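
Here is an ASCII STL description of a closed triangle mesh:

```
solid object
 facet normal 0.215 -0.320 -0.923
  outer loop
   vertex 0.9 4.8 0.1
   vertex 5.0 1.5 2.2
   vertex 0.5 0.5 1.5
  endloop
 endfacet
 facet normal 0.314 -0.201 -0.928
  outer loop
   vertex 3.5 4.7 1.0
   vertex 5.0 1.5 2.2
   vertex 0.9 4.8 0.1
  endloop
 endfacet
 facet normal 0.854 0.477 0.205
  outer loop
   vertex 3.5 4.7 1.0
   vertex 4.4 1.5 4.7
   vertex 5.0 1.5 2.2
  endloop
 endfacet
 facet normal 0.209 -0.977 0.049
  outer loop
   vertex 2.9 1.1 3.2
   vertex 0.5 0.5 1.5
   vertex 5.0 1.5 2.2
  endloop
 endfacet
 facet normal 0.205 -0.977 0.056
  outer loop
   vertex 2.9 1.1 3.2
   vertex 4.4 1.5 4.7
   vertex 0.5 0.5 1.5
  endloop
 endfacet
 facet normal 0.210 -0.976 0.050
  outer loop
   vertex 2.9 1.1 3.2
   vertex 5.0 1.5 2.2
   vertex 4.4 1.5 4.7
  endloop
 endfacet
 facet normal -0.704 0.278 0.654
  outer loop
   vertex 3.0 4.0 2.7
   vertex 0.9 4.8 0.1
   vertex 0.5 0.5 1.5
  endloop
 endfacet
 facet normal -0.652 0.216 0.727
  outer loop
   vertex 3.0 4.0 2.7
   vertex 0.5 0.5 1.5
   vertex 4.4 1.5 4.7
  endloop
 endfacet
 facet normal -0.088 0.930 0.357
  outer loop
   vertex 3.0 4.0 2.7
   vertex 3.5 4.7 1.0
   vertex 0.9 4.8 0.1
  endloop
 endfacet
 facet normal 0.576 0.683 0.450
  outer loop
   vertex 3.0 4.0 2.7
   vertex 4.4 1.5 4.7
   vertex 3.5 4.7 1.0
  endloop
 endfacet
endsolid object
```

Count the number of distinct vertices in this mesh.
7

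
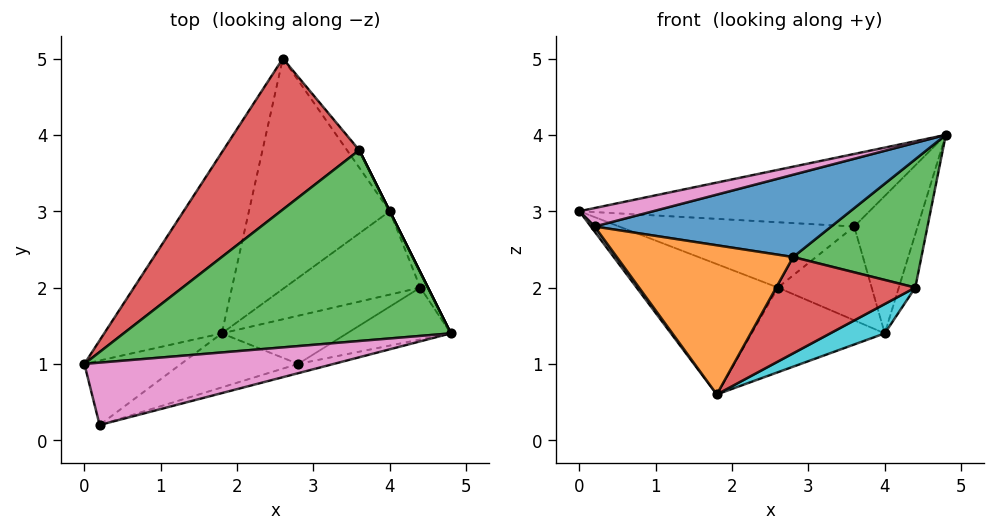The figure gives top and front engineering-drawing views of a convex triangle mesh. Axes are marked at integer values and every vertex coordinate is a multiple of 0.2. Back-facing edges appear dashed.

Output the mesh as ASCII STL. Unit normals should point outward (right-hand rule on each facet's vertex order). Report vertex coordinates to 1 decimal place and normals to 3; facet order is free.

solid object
 facet normal -0.771 0.372 -0.516
  outer loop
   vertex 1.8 1.4 0.6
   vertex 0.0 1.0 3.0
   vertex 2.6 5.0 2.0
  endloop
 endfacet
 facet normal 0.090 0.344 -0.935
  outer loop
   vertex 4.0 3.0 1.4
   vertex 1.8 1.4 0.6
   vertex 2.6 5.0 2.0
  endloop
 endfacet
 facet normal -0.219 0.347 0.912
  outer loop
   vertex 3.6 3.8 2.8
   vertex 0.0 1.0 3.0
   vertex 4.8 1.4 4.0
  endloop
 endfacet
 facet normal -0.250 0.384 0.889
  outer loop
   vertex 3.6 3.8 2.8
   vertex 2.6 5.0 2.0
   vertex 0.0 1.0 3.0
  endloop
 endfacet
 facet normal 0.894 0.447 0.000
  outer loop
   vertex 3.6 3.8 2.8
   vertex 4.8 1.4 4.0
   vertex 4.0 3.0 1.4
  endloop
 endfacet
 facet normal 0.798 0.592 -0.110
  outer loop
   vertex 3.6 3.8 2.8
   vertex 4.0 3.0 1.4
   vertex 2.6 5.0 2.0
  endloop
 endfacet
 facet normal -0.173 -0.279 0.944
  outer loop
   vertex 0.2 0.2 2.8
   vertex 4.8 1.4 4.0
   vertex 0.0 1.0 3.0
  endloop
 endfacet
 facet normal -0.795 -0.048 -0.604
  outer loop
   vertex 0.2 0.2 2.8
   vertex 0.0 1.0 3.0
   vertex 1.8 1.4 0.6
  endloop
 endfacet
 facet normal 0.942 0.322 -0.092
  outer loop
   vertex 4.4 2.0 2.0
   vertex 4.0 3.0 1.4
   vertex 4.8 1.4 4.0
  endloop
 endfacet
 facet normal 0.505 -0.287 -0.814
  outer loop
   vertex 4.4 2.0 2.0
   vertex 1.8 1.4 0.6
   vertex 4.0 3.0 1.4
  endloop
 endfacet
 facet normal 0.277 -0.955 -0.108
  outer loop
   vertex 2.8 1.0 2.4
   vertex 4.8 1.4 4.0
   vertex 0.2 0.2 2.8
  endloop
 endfacet
 facet normal 0.231 -0.915 -0.331
  outer loop
   vertex 2.8 1.0 2.4
   vertex 0.2 0.2 2.8
   vertex 1.8 1.4 0.6
  endloop
 endfacet
 facet normal 0.437 -0.834 -0.338
  outer loop
   vertex 2.8 1.0 2.4
   vertex 4.4 2.0 2.0
   vertex 4.8 1.4 4.0
  endloop
 endfacet
 facet normal 0.408 -0.816 -0.408
  outer loop
   vertex 2.8 1.0 2.4
   vertex 1.8 1.4 0.6
   vertex 4.4 2.0 2.0
  endloop
 endfacet
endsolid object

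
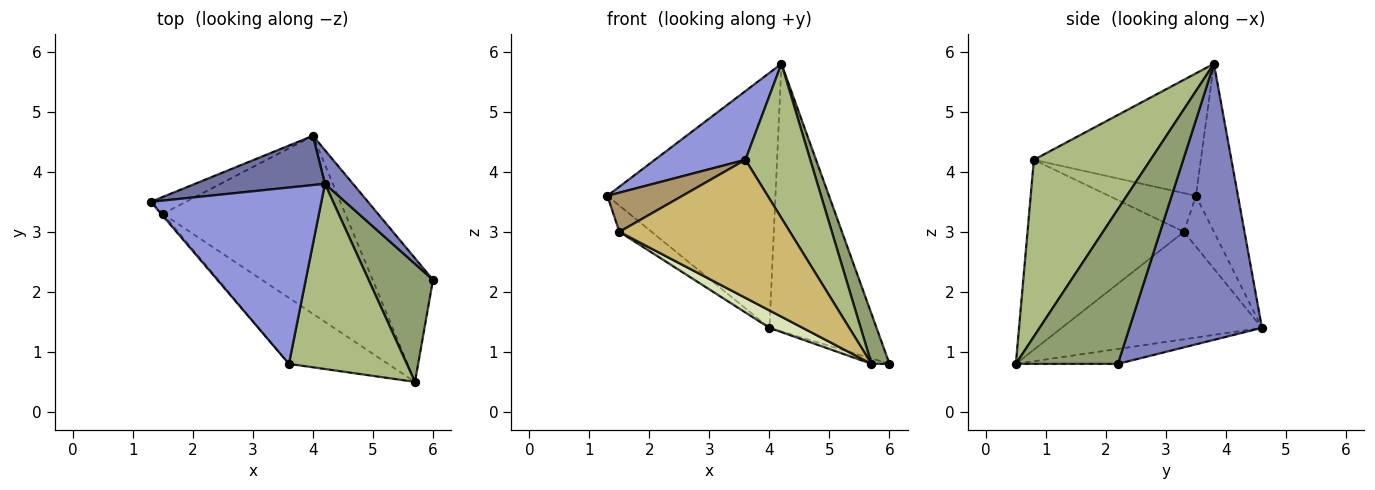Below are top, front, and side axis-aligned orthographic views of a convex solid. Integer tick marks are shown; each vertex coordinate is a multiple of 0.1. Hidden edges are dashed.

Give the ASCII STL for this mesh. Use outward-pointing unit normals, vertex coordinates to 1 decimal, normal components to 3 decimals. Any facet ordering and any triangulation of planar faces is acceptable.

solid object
 facet normal -0.238 0.954 0.184
  outer loop
   vertex 4.2 3.8 5.8
   vertex 4.0 4.6 1.4
   vertex 1.3 3.5 3.6
  endloop
 endfacet
 facet normal 0.775 0.627 0.079
  outer loop
   vertex 4.2 3.8 5.8
   vertex 6.0 2.2 0.8
   vertex 4.0 4.6 1.4
  endloop
 endfacet
 facet normal -0.556 -0.302 0.774
  outer loop
   vertex 3.6 0.8 4.2
   vertex 4.2 3.8 5.8
   vertex 1.3 3.5 3.6
  endloop
 endfacet
 facet normal -0.240 0.042 -0.970
  outer loop
   vertex 5.7 0.5 0.8
   vertex 4.0 4.6 1.4
   vertex 6.0 2.2 0.8
  endloop
 endfacet
 facet normal 0.911 -0.161 0.379
  outer loop
   vertex 5.7 0.5 0.8
   vertex 6.0 2.2 0.8
   vertex 4.2 3.8 5.8
  endloop
 endfacet
 facet normal 0.755 -0.420 0.504
  outer loop
   vertex 5.7 0.5 0.8
   vertex 4.2 3.8 5.8
   vertex 3.6 0.8 4.2
  endloop
 endfacet
 facet normal -0.617 0.662 -0.426
  outer loop
   vertex 1.5 3.3 3.0
   vertex 1.3 3.5 3.6
   vertex 4.0 4.6 1.4
  endloop
 endfacet
 facet normal -0.506 -0.084 -0.859
  outer loop
   vertex 1.5 3.3 3.0
   vertex 4.0 4.6 1.4
   vertex 5.7 0.5 0.8
  endloop
 endfacet
 facet normal -0.757 -0.653 -0.035
  outer loop
   vertex 1.5 3.3 3.0
   vertex 3.6 0.8 4.2
   vertex 1.3 3.5 3.6
  endloop
 endfacet
 facet normal -0.637 -0.695 -0.332
  outer loop
   vertex 1.5 3.3 3.0
   vertex 5.7 0.5 0.8
   vertex 3.6 0.8 4.2
  endloop
 endfacet
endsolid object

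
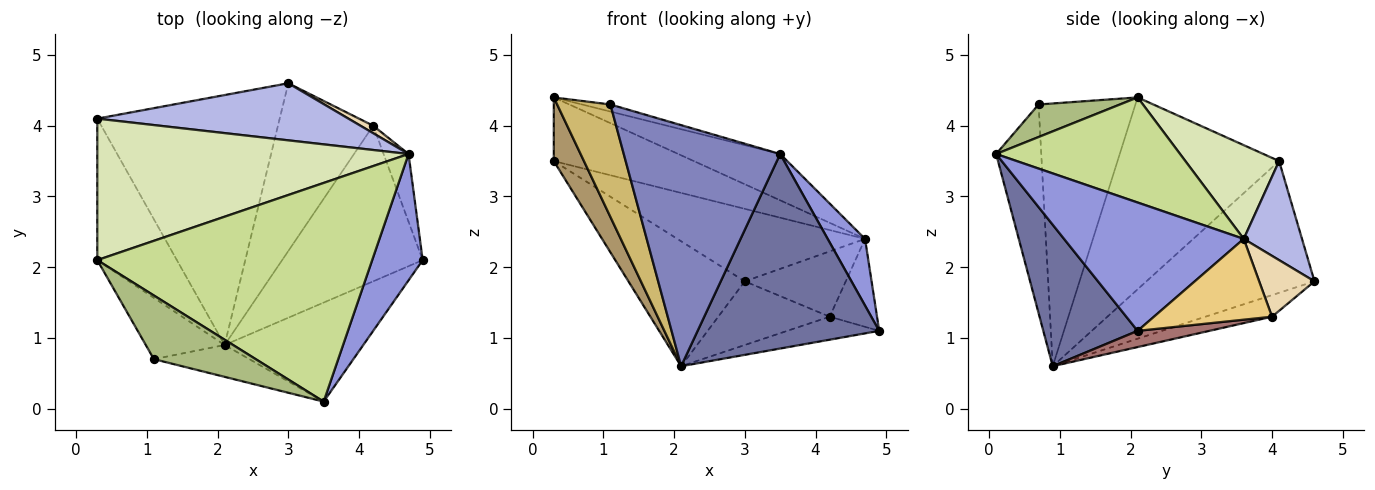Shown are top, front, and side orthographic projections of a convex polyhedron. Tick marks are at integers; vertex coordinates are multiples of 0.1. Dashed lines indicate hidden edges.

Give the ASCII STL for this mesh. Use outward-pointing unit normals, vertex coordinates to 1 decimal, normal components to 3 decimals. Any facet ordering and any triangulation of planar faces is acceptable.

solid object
 facet normal 0.420 -0.809 -0.412
  outer loop
   vertex 2.1 0.9 0.6
   vertex 4.9 2.1 1.1
   vertex 3.5 0.1 3.6
  endloop
 endfacet
 facet normal -0.275 -0.953 -0.126
  outer loop
   vertex 1.1 0.7 4.3
   vertex 2.1 0.9 0.6
   vertex 3.5 0.1 3.6
  endloop
 endfacet
 facet normal 0.914 -0.190 0.360
  outer loop
   vertex 4.7 3.6 2.4
   vertex 3.5 0.1 3.6
   vertex 4.9 2.1 1.1
  endloop
 endfacet
 facet normal 0.237 0.763 0.601
  outer loop
   vertex 3.0 4.6 1.8
   vertex 0.3 4.1 3.5
   vertex 4.7 3.6 2.4
  endloop
 endfacet
 facet normal -0.543 0.376 -0.751
  outer loop
   vertex 3.0 4.6 1.8
   vertex 2.1 0.9 0.6
   vertex 0.3 4.1 3.5
  endloop
 endfacet
 facet normal 0.303 0.105 0.947
  outer loop
   vertex 0.3 2.1 4.4
   vertex 1.1 0.7 4.3
   vertex 3.5 0.1 3.6
  endloop
 endfacet
 facet normal 0.350 0.194 0.916
  outer loop
   vertex 0.3 2.1 4.4
   vertex 3.5 0.1 3.6
   vertex 4.7 3.6 2.4
  endloop
 endfacet
 facet normal 0.265 0.396 0.879
  outer loop
   vertex 0.3 2.1 4.4
   vertex 4.7 3.6 2.4
   vertex 0.3 4.1 3.5
  endloop
 endfacet
 facet normal -0.910 -0.170 -0.378
  outer loop
   vertex 0.3 2.1 4.4
   vertex 0.3 4.1 3.5
   vertex 2.1 0.9 0.6
  endloop
 endfacet
 facet normal -0.847 -0.466 -0.254
  outer loop
   vertex 0.3 2.1 4.4
   vertex 2.1 0.9 0.6
   vertex 1.1 0.7 4.3
  endloop
 endfacet
 facet normal 0.892 0.358 -0.275
  outer loop
   vertex 4.2 4.0 1.3
   vertex 4.7 3.6 2.4
   vertex 4.9 2.1 1.1
  endloop
 endfacet
 facet normal 0.478 0.873 0.100
  outer loop
   vertex 4.2 4.0 1.3
   vertex 3.0 4.6 1.8
   vertex 4.7 3.6 2.4
  endloop
 endfacet
 facet normal 0.113 0.145 -0.983
  outer loop
   vertex 4.2 4.0 1.3
   vertex 4.9 2.1 1.1
   vertex 2.1 0.9 0.6
  endloop
 endfacet
 facet normal -0.208 0.347 -0.915
  outer loop
   vertex 4.2 4.0 1.3
   vertex 2.1 0.9 0.6
   vertex 3.0 4.6 1.8
  endloop
 endfacet
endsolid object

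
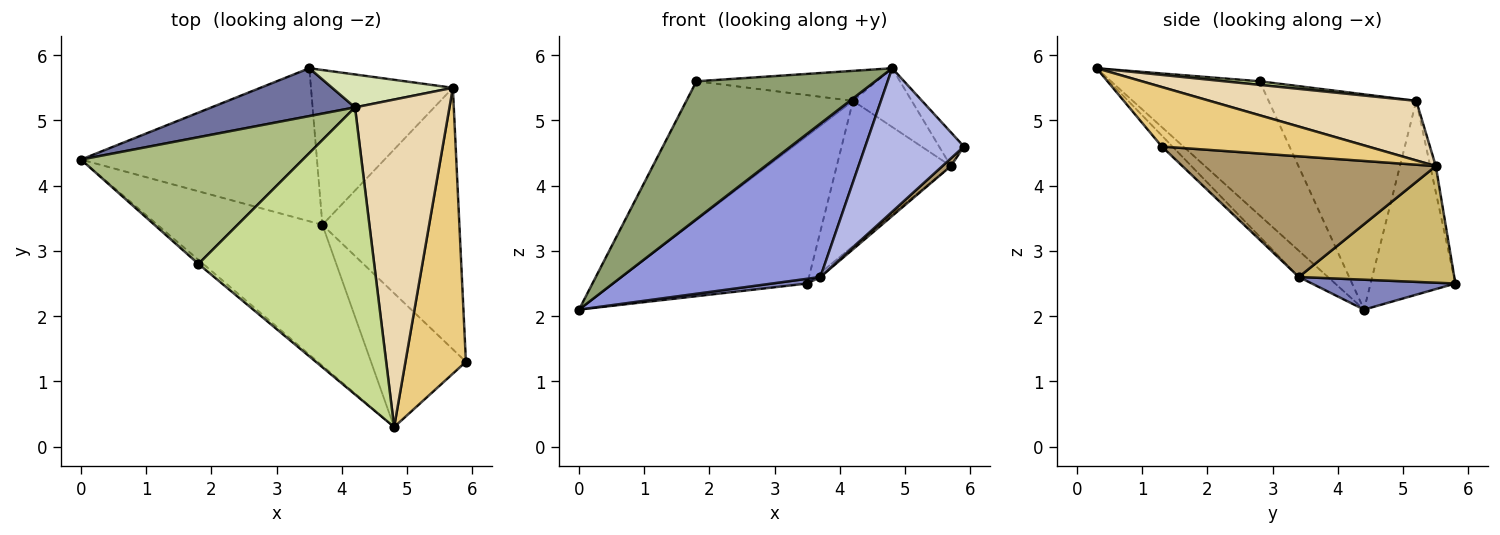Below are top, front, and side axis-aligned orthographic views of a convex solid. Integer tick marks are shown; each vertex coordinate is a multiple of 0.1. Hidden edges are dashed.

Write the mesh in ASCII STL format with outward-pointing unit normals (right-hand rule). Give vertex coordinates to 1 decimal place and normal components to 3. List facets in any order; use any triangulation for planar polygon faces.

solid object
 facet normal -0.384 0.879 0.284
  outer loop
   vertex 4.2 5.2 5.3
   vertex 3.5 5.8 2.5
   vertex 0.0 4.4 2.1
  endloop
 endfacet
 facet normal 0.126 -0.031 -0.992
  outer loop
   vertex 3.7 3.4 2.6
   vertex 0.0 4.4 2.1
   vertex 3.5 5.8 2.5
  endloop
 endfacet
 facet normal -0.107 -0.732 -0.673
  outer loop
   vertex 3.7 3.4 2.6
   vertex 4.8 0.3 5.8
   vertex 0.0 4.4 2.1
  endloop
 endfacet
 facet normal -0.078 -0.729 -0.680
  outer loop
   vertex 3.7 3.4 2.6
   vertex 5.9 1.3 4.6
   vertex 4.8 0.3 5.8
  endloop
 endfacet
 facet normal -0.639 -0.769 -0.023
  outer loop
   vertex 1.8 2.8 5.6
   vertex 0.0 4.4 2.1
   vertex 4.8 0.3 5.8
  endloop
 endfacet
 facet normal -0.548 0.618 0.564
  outer loop
   vertex 1.8 2.8 5.6
   vertex 4.2 5.2 5.3
   vertex 0.0 4.4 2.1
  endloop
 endfacet
 facet normal 0.020 0.104 0.994
  outer loop
   vertex 1.8 2.8 5.6
   vertex 4.8 0.3 5.8
   vertex 4.2 5.2 5.3
  endloop
 endfacet
 facet normal -0.048 0.974 0.221
  outer loop
   vertex 5.7 5.5 4.3
   vertex 3.5 5.8 2.5
   vertex 4.2 5.2 5.3
  endloop
 endfacet
 facet normal 0.661 -0.022 -0.750
  outer loop
   vertex 5.7 5.5 4.3
   vertex 5.9 1.3 4.6
   vertex 3.7 3.4 2.6
  endloop
 endfacet
 facet normal 0.635 0.021 -0.772
  outer loop
   vertex 5.7 5.5 4.3
   vertex 3.7 3.4 2.6
   vertex 3.5 5.8 2.5
  endloop
 endfacet
 facet normal 0.699 0.084 0.710
  outer loop
   vertex 5.7 5.5 4.3
   vertex 4.8 0.3 5.8
   vertex 5.9 1.3 4.6
  endloop
 endfacet
 facet normal 0.527 0.150 0.836
  outer loop
   vertex 5.7 5.5 4.3
   vertex 4.2 5.2 5.3
   vertex 4.8 0.3 5.8
  endloop
 endfacet
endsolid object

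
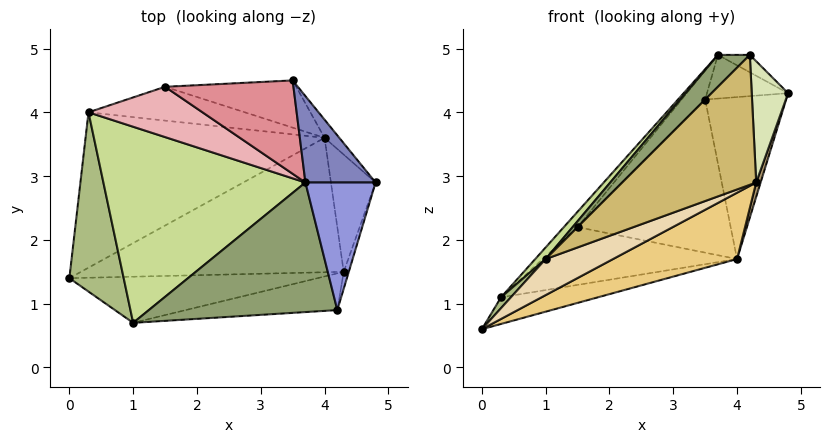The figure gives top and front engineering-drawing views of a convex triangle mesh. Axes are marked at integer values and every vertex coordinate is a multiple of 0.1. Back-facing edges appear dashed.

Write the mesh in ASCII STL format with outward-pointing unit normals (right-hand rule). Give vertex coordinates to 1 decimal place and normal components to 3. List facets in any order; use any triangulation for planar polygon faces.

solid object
 facet normal 0.776 0.626 -0.070
  outer loop
   vertex 4.0 3.6 1.7
   vertex 3.5 4.5 4.2
   vertex 4.8 2.9 4.3
  endloop
 endfacet
 facet normal 0.438 0.406 0.802
  outer loop
   vertex 3.7 2.9 4.9
   vertex 4.8 2.9 4.3
   vertex 3.5 4.5 4.2
  endloop
 endfacet
 facet normal 0.475 0.119 0.872
  outer loop
   vertex 3.7 2.9 4.9
   vertex 4.2 0.9 4.9
   vertex 4.8 2.9 4.3
  endloop
 endfacet
 facet normal 0.175 0.166 -0.970
  outer loop
   vertex 0.3 4.0 1.1
   vertex 4.0 3.6 1.7
   vertex 0.0 1.4 0.6
  endloop
 endfacet
 facet normal -0.691 -0.173 0.702
  outer loop
   vertex 1.0 0.7 1.7
   vertex 4.2 0.9 4.9
   vertex 3.7 2.9 4.9
  endloop
 endfacet
 facet normal -0.752 -0.040 0.658
  outer loop
   vertex 1.0 0.7 1.7
   vertex 0.3 4.0 1.1
   vertex 0.0 1.4 0.6
  endloop
 endfacet
 facet normal -0.750 -0.039 0.660
  outer loop
   vertex 1.0 0.7 1.7
   vertex 3.7 2.9 4.9
   vertex 0.3 4.0 1.1
  endloop
 endfacet
 facet normal 0.953 -0.299 -0.042
  outer loop
   vertex 4.3 1.5 2.9
   vertex 4.8 2.9 4.3
   vertex 4.2 0.9 4.9
  endloop
 endfacet
 facet normal 0.952 -0.037 -0.303
  outer loop
   vertex 4.3 1.5 2.9
   vertex 4.0 3.6 1.7
   vertex 4.8 2.9 4.3
  endloop
 endfacet
 facet normal 0.315 -0.913 -0.258
  outer loop
   vertex 4.3 1.5 2.9
   vertex 4.2 0.9 4.9
   vertex 1.0 0.7 1.7
  endloop
 endfacet
 facet normal 0.440 -0.397 -0.805
  outer loop
   vertex 4.3 1.5 2.9
   vertex 0.0 1.4 0.6
   vertex 4.0 3.6 1.7
  endloop
 endfacet
 facet normal 0.400 -0.564 -0.722
  outer loop
   vertex 4.3 1.5 2.9
   vertex 1.0 0.7 1.7
   vertex 0.0 1.4 0.6
  endloop
 endfacet
 facet normal 0.240 0.928 -0.286
  outer loop
   vertex 1.5 4.4 2.2
   vertex 3.5 4.5 4.2
   vertex 4.0 3.6 1.7
  endloop
 endfacet
 facet normal 0.173 0.850 -0.497
  outer loop
   vertex 1.5 4.4 2.2
   vertex 4.0 3.6 1.7
   vertex 0.3 4.0 1.1
  endloop
 endfacet
 facet normal -0.696 0.213 0.686
  outer loop
   vertex 1.5 4.4 2.2
   vertex 3.7 2.9 4.9
   vertex 3.5 4.5 4.2
  endloop
 endfacet
 facet normal -0.698 0.210 0.685
  outer loop
   vertex 1.5 4.4 2.2
   vertex 0.3 4.0 1.1
   vertex 3.7 2.9 4.9
  endloop
 endfacet
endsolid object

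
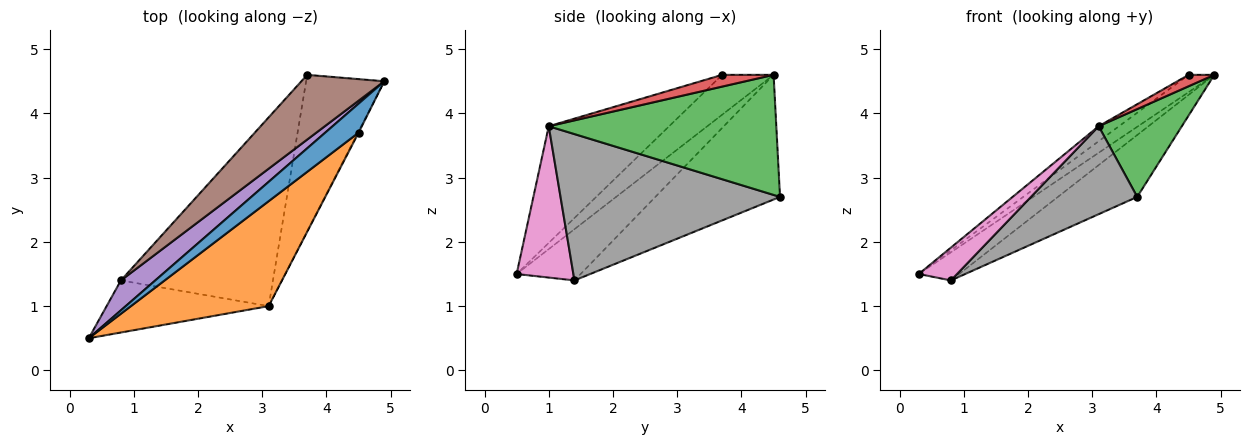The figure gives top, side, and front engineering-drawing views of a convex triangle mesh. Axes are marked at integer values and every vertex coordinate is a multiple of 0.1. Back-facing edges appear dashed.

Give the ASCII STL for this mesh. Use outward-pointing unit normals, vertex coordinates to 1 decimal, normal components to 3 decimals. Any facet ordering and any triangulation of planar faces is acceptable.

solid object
 facet normal -0.715 0.358 0.600
  outer loop
   vertex 4.5 3.7 4.6
   vertex 4.9 4.5 4.6
   vertex 0.3 0.5 1.5
  endloop
 endfacet
 facet normal -0.642 0.108 0.759
  outer loop
   vertex 3.1 1.0 3.8
   vertex 4.5 3.7 4.6
   vertex 0.3 0.5 1.5
  endloop
 endfacet
 facet normal 0.801 -0.293 -0.522
  outer loop
   vertex 3.1 1.0 3.8
   vertex 3.7 4.6 2.7
   vertex 4.9 4.5 4.6
  endloop
 endfacet
 facet normal 0.893 -0.447 -0.056
  outer loop
   vertex 3.1 1.0 3.8
   vertex 4.9 4.5 4.6
   vertex 4.5 3.7 4.6
  endloop
 endfacet
 facet normal -0.736 0.464 0.494
  outer loop
   vertex 0.8 1.4 1.4
   vertex 0.3 0.5 1.5
   vertex 4.9 4.5 4.6
  endloop
 endfacet
 facet normal -0.736 0.468 0.489
  outer loop
   vertex 0.8 1.4 1.4
   vertex 4.9 4.5 4.6
   vertex 3.7 4.6 2.7
  endloop
 endfacet
 facet normal 0.620 -0.418 -0.664
  outer loop
   vertex 0.8 1.4 1.4
   vertex 3.1 1.0 3.8
   vertex 0.3 0.5 1.5
  endloop
 endfacet
 facet normal 0.657 -0.318 -0.683
  outer loop
   vertex 0.8 1.4 1.4
   vertex 3.7 4.6 2.7
   vertex 3.1 1.0 3.8
  endloop
 endfacet
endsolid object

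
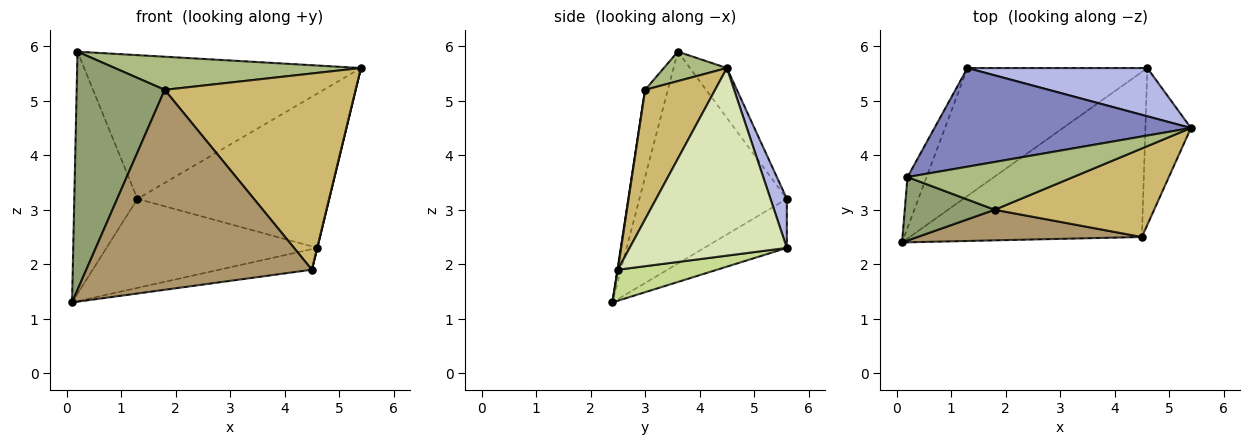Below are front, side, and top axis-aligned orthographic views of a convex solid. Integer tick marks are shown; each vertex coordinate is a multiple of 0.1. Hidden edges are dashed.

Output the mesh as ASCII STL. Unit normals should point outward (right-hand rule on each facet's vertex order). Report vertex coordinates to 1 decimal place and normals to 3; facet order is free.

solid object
 facet normal -0.916 0.392 -0.082
  outer loop
   vertex 0.2 3.6 5.9
   vertex 1.3 5.6 3.2
   vertex 0.1 2.4 1.3
  endloop
 endfacet
 facet normal -0.109 0.820 0.562
  outer loop
   vertex 0.2 3.6 5.9
   vertex 5.4 4.5 5.6
   vertex 1.3 5.6 3.2
  endloop
 endfacet
 facet normal -0.218 0.557 -0.801
  outer loop
   vertex 4.6 5.6 2.3
   vertex 0.1 2.4 1.3
   vertex 1.3 5.6 3.2
  endloop
 endfacet
 facet normal 0.081 0.951 0.297
  outer loop
   vertex 4.6 5.6 2.3
   vertex 1.3 5.6 3.2
   vertex 5.4 4.5 5.6
  endloop
 endfacet
 facet normal -0.242 -0.937 0.250
  outer loop
   vertex 1.8 3.0 5.2
   vertex 0.2 3.6 5.9
   vertex 0.1 2.4 1.3
  endloop
 endfacet
 facet normal 0.144 -0.564 0.813
  outer loop
   vertex 1.8 3.0 5.2
   vertex 5.4 4.5 5.6
   vertex 0.2 3.6 5.9
  endloop
 endfacet
 facet normal 0.131 0.123 -0.984
  outer loop
   vertex 4.5 2.5 1.9
   vertex 0.1 2.4 1.3
   vertex 4.6 5.6 2.3
  endloop
 endfacet
 facet normal 0.972 -0.001 -0.236
  outer loop
   vertex 4.5 2.5 1.9
   vertex 4.6 5.6 2.3
   vertex 5.4 4.5 5.6
  endloop
 endfacet
 facet normal 0.002 -0.988 0.151
  outer loop
   vertex 4.5 2.5 1.9
   vertex 1.8 3.0 5.2
   vertex 0.1 2.4 1.3
  endloop
 endfacet
 facet normal 0.317 -0.864 0.390
  outer loop
   vertex 4.5 2.5 1.9
   vertex 5.4 4.5 5.6
   vertex 1.8 3.0 5.2
  endloop
 endfacet
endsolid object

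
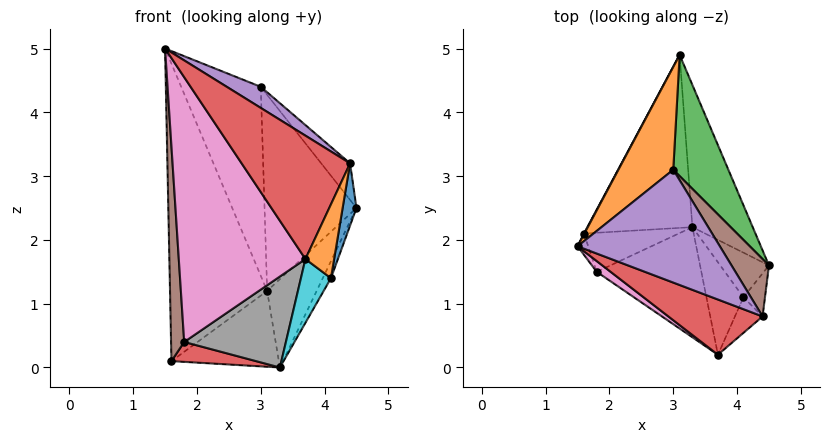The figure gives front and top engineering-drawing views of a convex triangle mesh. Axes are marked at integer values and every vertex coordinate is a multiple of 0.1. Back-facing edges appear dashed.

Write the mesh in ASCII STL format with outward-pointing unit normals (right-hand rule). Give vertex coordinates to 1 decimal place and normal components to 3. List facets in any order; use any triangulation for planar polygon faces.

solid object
 facet normal 0.897 0.233 -0.375
  outer loop
   vertex 3.3 2.2 0.0
   vertex 3.1 4.9 1.2
   vertex 4.5 1.6 2.5
  endloop
 endfacet
 facet normal -0.455 0.782 0.426
  outer loop
   vertex 3.0 3.1 4.4
   vertex 3.1 4.9 1.2
   vertex 1.5 1.9 5.0
  endloop
 endfacet
 facet normal 0.835 0.468 0.289
  outer loop
   vertex 3.0 3.1 4.4
   vertex 4.5 1.6 2.5
   vertex 3.1 4.9 1.2
  endloop
 endfacet
 facet normal -0.092 -0.909 0.407
  outer loop
   vertex 4.4 0.8 3.2
   vertex 1.5 1.9 5.0
   vertex 3.7 0.2 1.7
  endloop
 endfacet
 facet normal 0.475 -0.162 0.865
  outer loop
   vertex 4.4 0.8 3.2
   vertex 3.0 3.1 4.4
   vertex 1.5 1.9 5.0
  endloop
 endfacet
 facet normal 0.849 0.284 0.446
  outer loop
   vertex 4.4 0.8 3.2
   vertex 4.5 1.6 2.5
   vertex 3.0 3.1 4.4
  endloop
 endfacet
 facet normal -0.580 -0.814 0.033
  outer loop
   vertex 1.8 1.5 0.4
   vertex 3.7 0.2 1.7
   vertex 1.5 1.9 5.0
  endloop
 endfacet
 facet normal 0.091 -0.634 -0.768
  outer loop
   vertex 1.8 1.5 0.4
   vertex 3.3 2.2 0.0
   vertex 3.7 0.2 1.7
  endloop
 endfacet
 facet normal 0.905 0.152 -0.398
  outer loop
   vertex 4.1 1.1 1.4
   vertex 3.3 2.2 0.0
   vertex 4.5 1.6 2.5
  endloop
 endfacet
 facet normal 0.551 -0.474 -0.687
  outer loop
   vertex 4.1 1.1 1.4
   vertex 3.7 0.2 1.7
   vertex 3.3 2.2 0.0
  endloop
 endfacet
 facet normal 0.933 -0.296 -0.205
  outer loop
   vertex 4.1 1.1 1.4
   vertex 4.5 1.6 2.5
   vertex 4.4 0.8 3.2
  endloop
 endfacet
 facet normal 0.862 -0.456 -0.220
  outer loop
   vertex 4.1 1.1 1.4
   vertex 4.4 0.8 3.2
   vertex 3.7 0.2 1.7
  endloop
 endfacet
 facet normal -0.077 0.400 -0.913
  outer loop
   vertex 1.6 2.1 0.1
   vertex 3.1 4.9 1.2
   vertex 3.3 2.2 0.0
  endloop
 endfacet
 facet normal -0.026 -0.454 -0.891
  outer loop
   vertex 1.6 2.1 0.1
   vertex 3.3 2.2 0.0
   vertex 1.8 1.5 0.4
  endloop
 endfacet
 facet normal -0.882 0.472 0.001
  outer loop
   vertex 1.6 2.1 0.1
   vertex 1.5 1.9 5.0
   vertex 3.1 4.9 1.2
  endloop
 endfacet
 facet normal -0.943 -0.331 -0.033
  outer loop
   vertex 1.6 2.1 0.1
   vertex 1.8 1.5 0.4
   vertex 1.5 1.9 5.0
  endloop
 endfacet
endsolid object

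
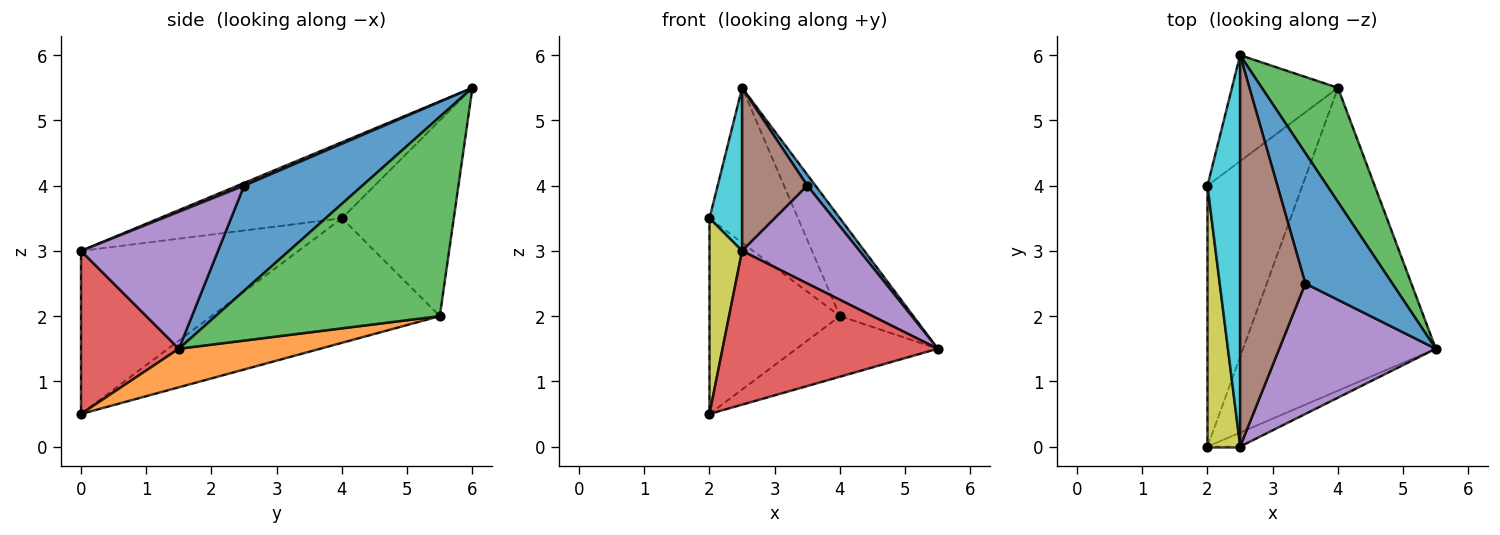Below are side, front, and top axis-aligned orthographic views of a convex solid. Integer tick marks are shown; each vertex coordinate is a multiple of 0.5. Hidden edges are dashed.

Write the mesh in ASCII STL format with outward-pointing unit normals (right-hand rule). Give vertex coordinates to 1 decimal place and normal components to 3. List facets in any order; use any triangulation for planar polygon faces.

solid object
 facet normal 0.769 -0.053 0.637
  outer loop
   vertex 3.5 2.5 4.0
   vertex 5.5 1.5 1.5
   vertex 2.5 6.0 5.5
  endloop
 endfacet
 facet normal 0.192 0.192 -0.962
  outer loop
   vertex 4.0 5.5 2.0
   vertex 5.5 1.5 1.5
   vertex 2.0 0.0 0.5
  endloop
 endfacet
 facet normal 0.893 0.292 0.341
  outer loop
   vertex 4.0 5.5 2.0
   vertex 2.5 6.0 5.5
   vertex 5.5 1.5 1.5
  endloop
 endfacet
 facet normal 0.412 -0.907 -0.082
  outer loop
   vertex 2.5 0.0 3.0
   vertex 2.0 0.0 0.5
   vertex 5.5 1.5 1.5
  endloop
 endfacet
 facet normal 0.573 -0.492 0.655
  outer loop
   vertex 2.5 0.0 3.0
   vertex 5.5 1.5 1.5
   vertex 3.5 2.5 4.0
  endloop
 endfacet
 facet normal 0.038 -0.384 0.922
  outer loop
   vertex 2.5 0.0 3.0
   vertex 3.5 2.5 4.0
   vertex 2.5 6.0 5.5
  endloop
 endfacet
 facet normal -0.724 0.414 -0.552
  outer loop
   vertex 2.0 4.0 3.5
   vertex 4.0 5.5 2.0
   vertex 2.0 0.0 0.5
  endloop
 endfacet
 facet normal -0.722 0.571 -0.391
  outer loop
   vertex 2.0 4.0 3.5
   vertex 2.5 6.0 5.5
   vertex 4.0 5.5 2.0
  endloop
 endfacet
 facet normal -0.970 -0.146 0.194
  outer loop
   vertex 2.0 4.0 3.5
   vertex 2.0 0.0 0.5
   vertex 2.5 0.0 3.0
  endloop
 endfacet
 facet normal -0.907 -0.162 0.389
  outer loop
   vertex 2.0 4.0 3.5
   vertex 2.5 0.0 3.0
   vertex 2.5 6.0 5.5
  endloop
 endfacet
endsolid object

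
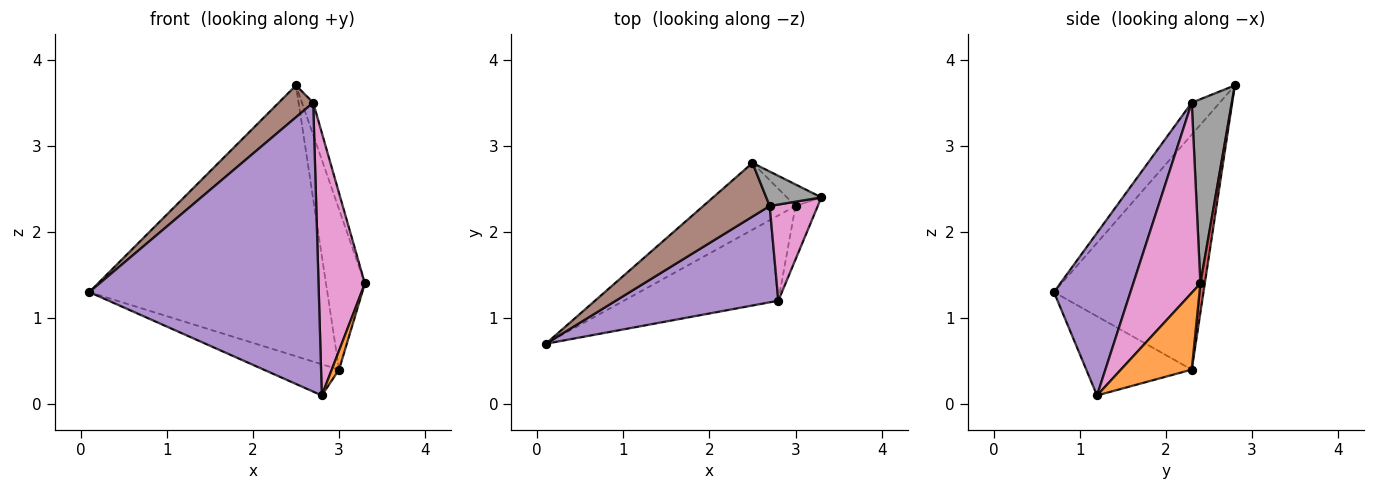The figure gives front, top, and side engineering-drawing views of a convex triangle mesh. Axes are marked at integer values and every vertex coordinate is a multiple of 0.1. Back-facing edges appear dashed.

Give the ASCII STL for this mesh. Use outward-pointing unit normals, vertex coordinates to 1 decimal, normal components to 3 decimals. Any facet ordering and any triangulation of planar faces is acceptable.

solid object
 facet normal -0.433 0.310 -0.846
  outer loop
   vertex 3.0 2.3 0.4
   vertex 2.8 1.2 0.1
   vertex 0.1 0.7 1.3
  endloop
 endfacet
 facet normal 0.956 -0.098 -0.277
  outer loop
   vertex 3.0 2.3 0.4
   vertex 3.3 2.4 1.4
   vertex 2.8 1.2 0.1
  endloop
 endfacet
 facet normal -0.521 0.829 -0.204
  outer loop
   vertex 3.0 2.3 0.4
   vertex 0.1 0.7 1.3
   vertex 2.5 2.8 3.7
  endloop
 endfacet
 facet normal 0.112 0.985 -0.132
  outer loop
   vertex 3.0 2.3 0.4
   vertex 2.5 2.8 3.7
   vertex 3.3 2.4 1.4
  endloop
 endfacet
 facet normal 0.302 -0.905 0.302
  outer loop
   vertex 2.7 2.3 3.5
   vertex 0.1 0.7 1.3
   vertex 2.8 1.2 0.1
  endloop
 endfacet
 facet normal -0.383 -0.471 0.795
  outer loop
   vertex 2.7 2.3 3.5
   vertex 2.5 2.8 3.7
   vertex 0.1 0.7 1.3
  endloop
 endfacet
 facet normal 0.806 -0.556 0.204
  outer loop
   vertex 2.7 2.3 3.5
   vertex 2.8 1.2 0.1
   vertex 3.3 2.4 1.4
  endloop
 endfacet
 facet normal 0.925 0.259 0.277
  outer loop
   vertex 2.7 2.3 3.5
   vertex 3.3 2.4 1.4
   vertex 2.5 2.8 3.7
  endloop
 endfacet
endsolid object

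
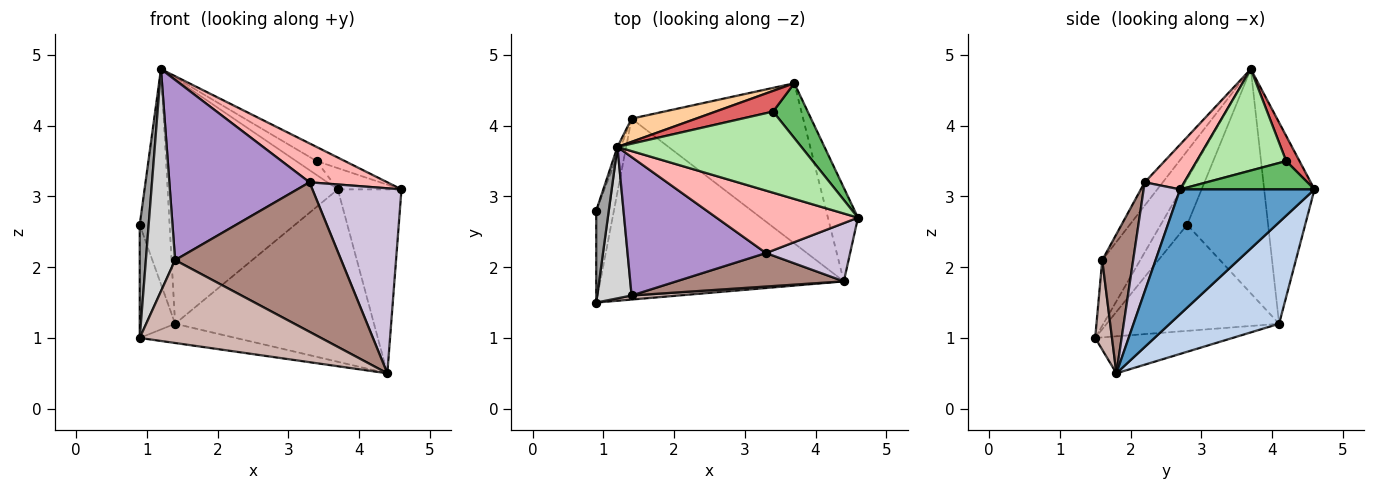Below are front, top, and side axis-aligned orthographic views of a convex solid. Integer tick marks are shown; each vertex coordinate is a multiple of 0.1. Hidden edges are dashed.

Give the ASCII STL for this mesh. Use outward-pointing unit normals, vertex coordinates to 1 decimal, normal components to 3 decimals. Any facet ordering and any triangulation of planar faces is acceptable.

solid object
 facet normal 0.883 0.418 -0.213
  outer loop
   vertex 4.4 1.8 0.5
   vertex 3.7 4.6 3.1
   vertex 4.6 2.7 3.1
  endloop
 endfacet
 facet normal 0.374 0.680 -0.631
  outer loop
   vertex 1.4 4.1 1.2
   vertex 3.7 4.6 3.1
   vertex 4.4 1.8 0.5
  endloop
 endfacet
 facet normal -0.938 0.346 -0.014
  outer loop
   vertex 1.4 4.1 1.2
   vertex 0.9 2.8 2.6
   vertex 1.2 3.7 4.8
  endloop
 endfacet
 facet normal -0.282 0.955 0.090
  outer loop
   vertex 1.4 4.1 1.2
   vertex 1.2 3.7 4.8
   vertex 3.7 4.6 3.1
  endloop
 endfacet
 facet normal 0.606 0.287 0.742
  outer loop
   vertex 3.4 4.2 3.5
   vertex 4.6 2.7 3.1
   vertex 3.7 4.6 3.1
  endloop
 endfacet
 facet normal 0.477 0.151 0.866
  outer loop
   vertex 3.4 4.2 3.5
   vertex 1.2 3.7 4.8
   vertex 4.6 2.7 3.1
  endloop
 endfacet
 facet normal 0.342 0.524 0.780
  outer loop
   vertex 3.4 4.2 3.5
   vertex 3.7 4.6 3.1
   vertex 1.2 3.7 4.8
  endloop
 endfacet
 facet normal 0.260 -0.511 0.820
  outer loop
   vertex 3.3 2.2 3.2
   vertex 4.6 2.7 3.1
   vertex 1.2 3.7 4.8
  endloop
 endfacet
 facet normal -0.102 -0.789 0.606
  outer loop
   vertex 3.3 2.2 3.2
   vertex 1.2 3.7 4.8
   vertex 1.4 1.6 2.1
  endloop
 endfacet
 facet normal 0.363 -0.889 0.280
  outer loop
   vertex 3.3 2.2 3.2
   vertex 4.4 1.8 0.5
   vertex 4.6 2.7 3.1
  endloop
 endfacet
 facet normal 0.179 -0.960 0.215
  outer loop
   vertex 3.3 2.2 3.2
   vertex 1.4 1.6 2.1
   vertex 4.4 1.8 0.5
  endloop
 endfacet
 facet normal 0.092 -0.995 0.049
  outer loop
   vertex 0.9 1.5 1.0
   vertex 4.4 1.8 0.5
   vertex 1.4 1.6 2.1
  endloop
 endfacet
 facet normal -0.149 0.104 -0.983
  outer loop
   vertex 0.9 1.5 1.0
   vertex 1.4 4.1 1.2
   vertex 4.4 1.8 0.5
  endloop
 endfacet
 facet normal -0.967 0.198 -0.161
  outer loop
   vertex 0.9 1.5 1.0
   vertex 0.9 2.8 2.6
   vertex 1.4 4.1 1.2
  endloop
 endfacet
 facet normal -0.917 -0.310 0.252
  outer loop
   vertex 0.9 1.5 1.0
   vertex 1.2 3.7 4.8
   vertex 0.9 2.8 2.6
  endloop
 endfacet
 facet normal -0.732 -0.563 0.384
  outer loop
   vertex 0.9 1.5 1.0
   vertex 1.4 1.6 2.1
   vertex 1.2 3.7 4.8
  endloop
 endfacet
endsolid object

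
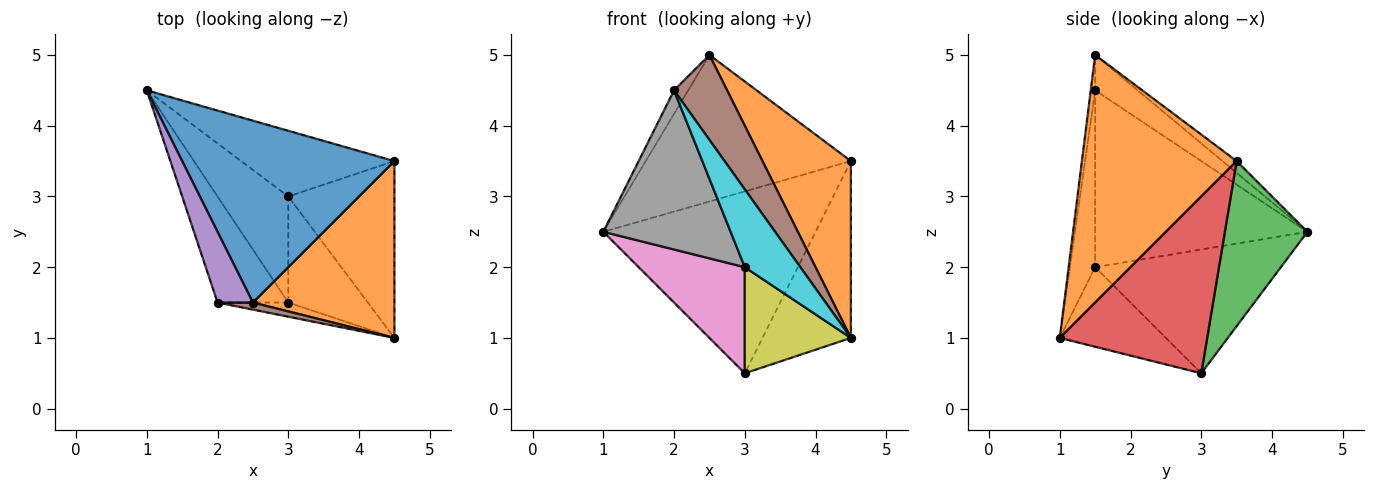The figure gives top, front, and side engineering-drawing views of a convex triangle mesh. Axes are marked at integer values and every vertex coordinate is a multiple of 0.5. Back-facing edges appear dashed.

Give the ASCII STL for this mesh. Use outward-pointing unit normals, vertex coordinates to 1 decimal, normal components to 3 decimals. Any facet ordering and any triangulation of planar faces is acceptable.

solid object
 facet normal -0.043 0.627 0.778
  outer loop
   vertex 4.5 3.5 3.5
   vertex 1.0 4.5 2.5
   vertex 2.5 1.5 5.0
  endloop
 endfacet
 facet normal 0.778 -0.444 0.444
  outer loop
   vertex 4.5 3.5 3.5
   vertex 2.5 1.5 5.0
   vertex 4.5 1.0 1.0
  endloop
 endfacet
 facet normal 0.344 0.883 -0.319
  outer loop
   vertex 4.5 3.5 3.5
   vertex 3.0 3.0 0.5
   vertex 1.0 4.5 2.5
  endloop
 endfacet
 facet normal 0.762 0.457 -0.457
  outer loop
   vertex 4.5 3.5 3.5
   vertex 4.5 1.0 1.0
   vertex 3.0 3.0 0.5
  endloop
 endfacet
 facet normal -0.688 0.229 0.688
  outer loop
   vertex 2.0 1.5 4.5
   vertex 2.5 1.5 5.0
   vertex 1.0 4.5 2.5
  endloop
 endfacet
 facet normal -0.083 -0.993 0.083
  outer loop
   vertex 2.0 1.5 4.5
   vertex 4.5 1.0 1.0
   vertex 2.5 1.5 5.0
  endloop
 endfacet
 facet normal -0.778 -0.444 -0.444
  outer loop
   vertex 3.0 1.5 2.0
   vertex 1.0 4.5 2.5
   vertex 3.0 3.0 0.5
  endloop
 endfacet
 facet normal -0.811 -0.487 -0.324
  outer loop
   vertex 3.0 1.5 2.0
   vertex 2.0 1.5 4.5
   vertex 1.0 4.5 2.5
  endloop
 endfacet
 facet normal -0.577 -0.577 -0.577
  outer loop
   vertex 3.0 1.5 2.0
   vertex 3.0 3.0 0.5
   vertex 4.5 1.0 1.0
  endloop
 endfacet
 facet normal -0.408 -0.898 -0.163
  outer loop
   vertex 3.0 1.5 2.0
   vertex 4.5 1.0 1.0
   vertex 2.0 1.5 4.5
  endloop
 endfacet
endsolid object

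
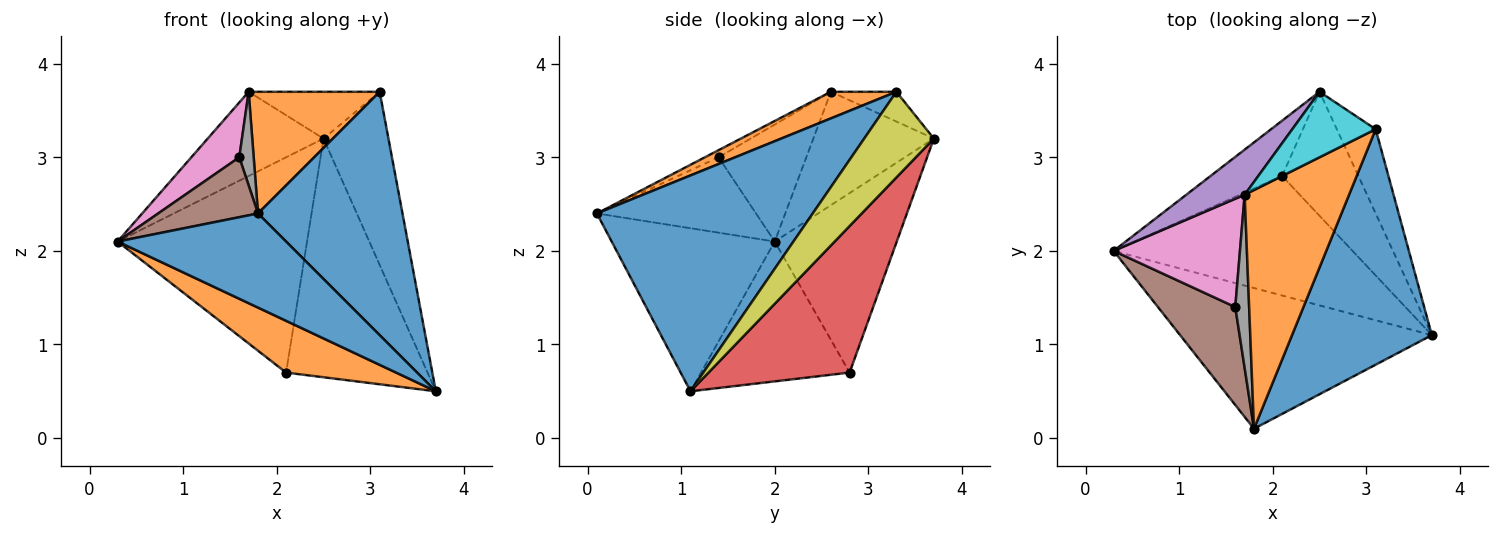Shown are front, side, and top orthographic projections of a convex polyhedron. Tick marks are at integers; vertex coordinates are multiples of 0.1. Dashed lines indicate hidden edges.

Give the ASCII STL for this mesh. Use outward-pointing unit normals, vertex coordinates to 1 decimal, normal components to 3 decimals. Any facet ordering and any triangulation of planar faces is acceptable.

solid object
 facet normal -0.474 -0.490 -0.732
  outer loop
   vertex 1.8 0.1 2.4
   vertex 0.3 2.0 2.1
   vertex 3.7 1.1 0.5
  endloop
 endfacet
 facet normal -0.473 -0.350 -0.808
  outer loop
   vertex 2.1 2.8 0.7
   vertex 3.7 1.1 0.5
   vertex 0.3 2.0 2.1
  endloop
 endfacet
 facet normal -0.529 0.822 -0.211
  outer loop
   vertex 2.1 2.8 0.7
   vertex 0.3 2.0 2.1
   vertex 2.5 3.7 3.2
  endloop
 endfacet
 facet normal 0.663 0.664 -0.345
  outer loop
   vertex 2.1 2.8 0.7
   vertex 2.5 3.7 3.2
   vertex 3.7 1.1 0.5
  endloop
 endfacet
 facet normal -0.676 0.650 0.348
  outer loop
   vertex 1.7 2.6 3.7
   vertex 2.5 3.7 3.2
   vertex 0.3 2.0 2.1
  endloop
 endfacet
 facet normal -0.639 -0.401 0.656
  outer loop
   vertex 1.6 1.4 3.0
   vertex 0.3 2.0 2.1
   vertex 1.8 0.1 2.4
  endloop
 endfacet
 facet normal -0.637 -0.348 0.688
  outer loop
   vertex 1.6 1.4 3.0
   vertex 1.7 2.6 3.7
   vertex 0.3 2.0 2.1
  endloop
 endfacet
 facet normal -0.412 -0.433 0.802
  outer loop
   vertex 1.6 1.4 3.0
   vertex 1.8 0.1 2.4
   vertex 1.7 2.6 3.7
  endloop
 endfacet
 facet normal 0.694 0.647 -0.315
  outer loop
   vertex 3.1 3.3 3.7
   vertex 3.7 1.1 0.5
   vertex 2.5 3.7 3.2
  endloop
 endfacet
 facet normal -0.279 0.558 0.781
  outer loop
   vertex 3.1 3.3 3.7
   vertex 2.5 3.7 3.2
   vertex 1.7 2.6 3.7
  endloop
 endfacet
 facet normal 0.732 -0.490 0.474
  outer loop
   vertex 3.1 3.3 3.7
   vertex 1.8 0.1 2.4
   vertex 3.7 1.1 0.5
  endloop
 endfacet
 facet normal 0.221 -0.443 0.869
  outer loop
   vertex 3.1 3.3 3.7
   vertex 1.7 2.6 3.7
   vertex 1.8 0.1 2.4
  endloop
 endfacet
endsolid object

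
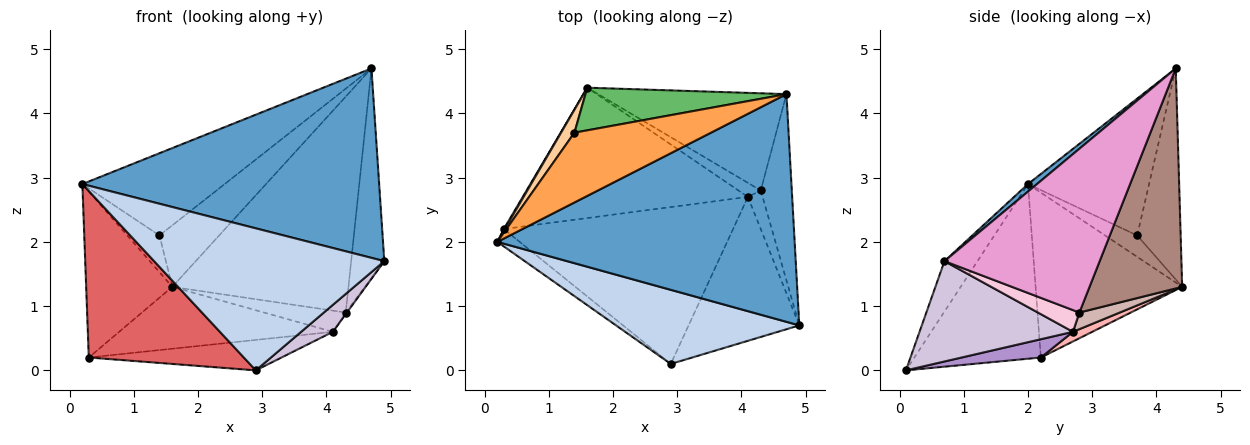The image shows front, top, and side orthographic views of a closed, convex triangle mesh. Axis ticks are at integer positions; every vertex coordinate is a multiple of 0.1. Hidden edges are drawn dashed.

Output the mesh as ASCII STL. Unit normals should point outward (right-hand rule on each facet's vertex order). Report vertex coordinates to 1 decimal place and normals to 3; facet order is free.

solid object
 facet normal 0.019 -0.639 0.769
  outer loop
   vertex 4.7 4.3 4.7
   vertex 0.2 2.0 2.9
   vertex 4.9 0.7 1.7
  endloop
 endfacet
 facet normal -0.126 -0.880 0.459
  outer loop
   vertex 2.9 0.1 0.0
   vertex 4.9 0.7 1.7
   vertex 0.2 2.0 2.9
  endloop
 endfacet
 facet normal -0.544 0.640 0.543
  outer loop
   vertex 1.4 3.7 2.1
   vertex 0.2 2.0 2.9
   vertex 4.7 4.3 4.7
  endloop
 endfacet
 facet normal -0.647 0.647 0.404
  outer loop
   vertex 1.4 3.7 2.1
   vertex 1.6 4.4 1.3
   vertex 0.2 2.0 2.9
  endloop
 endfacet
 facet normal -0.513 0.705 0.489
  outer loop
   vertex 1.4 3.7 2.1
   vertex 4.7 4.3 4.7
   vertex 1.6 4.4 1.3
  endloop
 endfacet
 facet normal -0.862 0.507 0.006
  outer loop
   vertex 0.3 2.2 0.2
   vertex 0.2 2.0 2.9
   vertex 1.6 4.4 1.3
  endloop
 endfacet
 facet normal -0.630 -0.772 -0.081
  outer loop
   vertex 0.3 2.2 0.2
   vertex 2.9 0.1 0.0
   vertex 0.2 2.0 2.9
  endloop
 endfacet
 facet normal 0.039 0.429 -0.903
  outer loop
   vertex 4.1 2.7 0.6
   vertex 0.3 2.2 0.2
   vertex 1.6 4.4 1.3
  endloop
 endfacet
 facet normal 0.078 0.190 -0.979
  outer loop
   vertex 4.1 2.7 0.6
   vertex 2.9 0.1 0.0
   vertex 0.3 2.2 0.2
  endloop
 endfacet
 facet normal 0.665 -0.138 -0.734
  outer loop
   vertex 4.1 2.7 0.6
   vertex 4.9 0.7 1.7
   vertex 2.9 0.1 0.0
  endloop
 endfacet
 facet normal 0.432 0.822 -0.370
  outer loop
   vertex 4.3 2.8 0.9
   vertex 1.6 4.4 1.3
   vertex 4.7 4.3 4.7
  endloop
 endfacet
 facet normal 0.381 0.771 -0.511
  outer loop
   vertex 4.3 2.8 0.9
   vertex 4.1 2.7 0.6
   vertex 1.6 4.4 1.3
  endloop
 endfacet
 facet normal 0.962 0.205 -0.182
  outer loop
   vertex 4.3 2.8 0.9
   vertex 4.7 4.3 4.7
   vertex 4.9 0.7 1.7
  endloop
 endfacet
 facet normal 0.828 0.023 -0.560
  outer loop
   vertex 4.3 2.8 0.9
   vertex 4.9 0.7 1.7
   vertex 4.1 2.7 0.6
  endloop
 endfacet
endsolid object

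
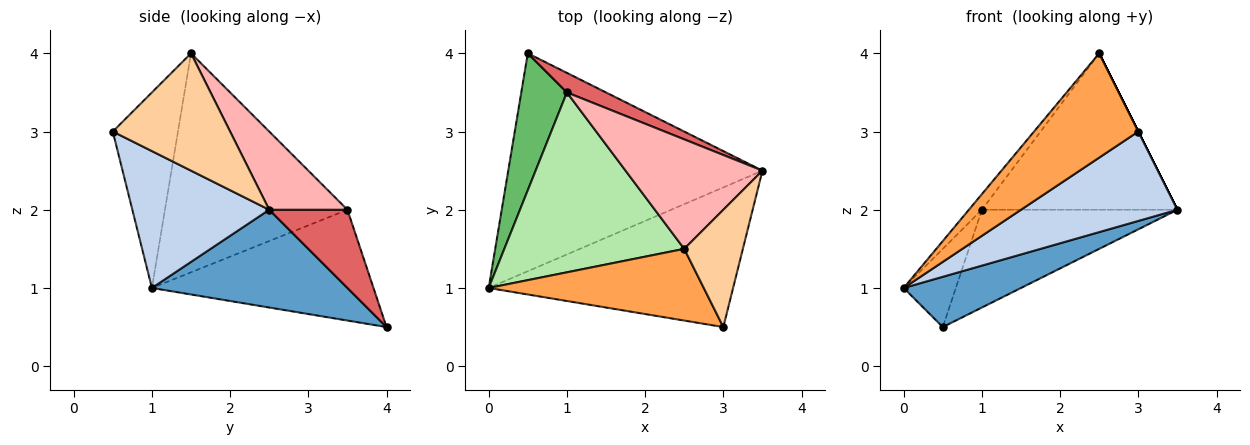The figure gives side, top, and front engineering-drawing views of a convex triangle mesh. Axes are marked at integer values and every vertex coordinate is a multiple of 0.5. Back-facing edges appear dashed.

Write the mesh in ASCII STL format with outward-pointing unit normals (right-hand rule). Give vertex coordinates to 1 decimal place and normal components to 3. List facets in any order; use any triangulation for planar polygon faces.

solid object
 facet normal 0.351 -0.211 -0.912
  outer loop
   vertex 0.5 4.0 0.5
   vertex 3.5 2.5 2.0
   vertex 0.0 1.0 1.0
  endloop
 endfacet
 facet normal 0.427 -0.488 -0.762
  outer loop
   vertex 3.0 0.5 3.0
   vertex 0.0 1.0 1.0
   vertex 3.5 2.5 2.0
  endloop
 endfacet
 facet normal -0.458 -0.733 0.504
  outer loop
   vertex 3.0 0.5 3.0
   vertex 2.5 1.5 4.0
   vertex 0.0 1.0 1.0
  endloop
 endfacet
 facet normal 0.894 0.000 0.447
  outer loop
   vertex 3.0 0.5 3.0
   vertex 3.5 2.5 2.0
   vertex 2.5 1.5 4.0
  endloop
 endfacet
 facet normal -0.904 0.213 0.372
  outer loop
   vertex 1.0 3.5 2.0
   vertex 0.5 4.0 0.5
   vertex 0.0 1.0 1.0
  endloop
 endfacet
 facet normal -0.772 0.055 0.634
  outer loop
   vertex 1.0 3.5 2.0
   vertex 0.0 1.0 1.0
   vertex 2.5 1.5 4.0
  endloop
 endfacet
 facet normal 0.365 0.913 0.183
  outer loop
   vertex 1.0 3.5 2.0
   vertex 3.5 2.5 2.0
   vertex 0.5 4.0 0.5
  endloop
 endfacet
 facet normal 0.311 0.778 0.545
  outer loop
   vertex 1.0 3.5 2.0
   vertex 2.5 1.5 4.0
   vertex 3.5 2.5 2.0
  endloop
 endfacet
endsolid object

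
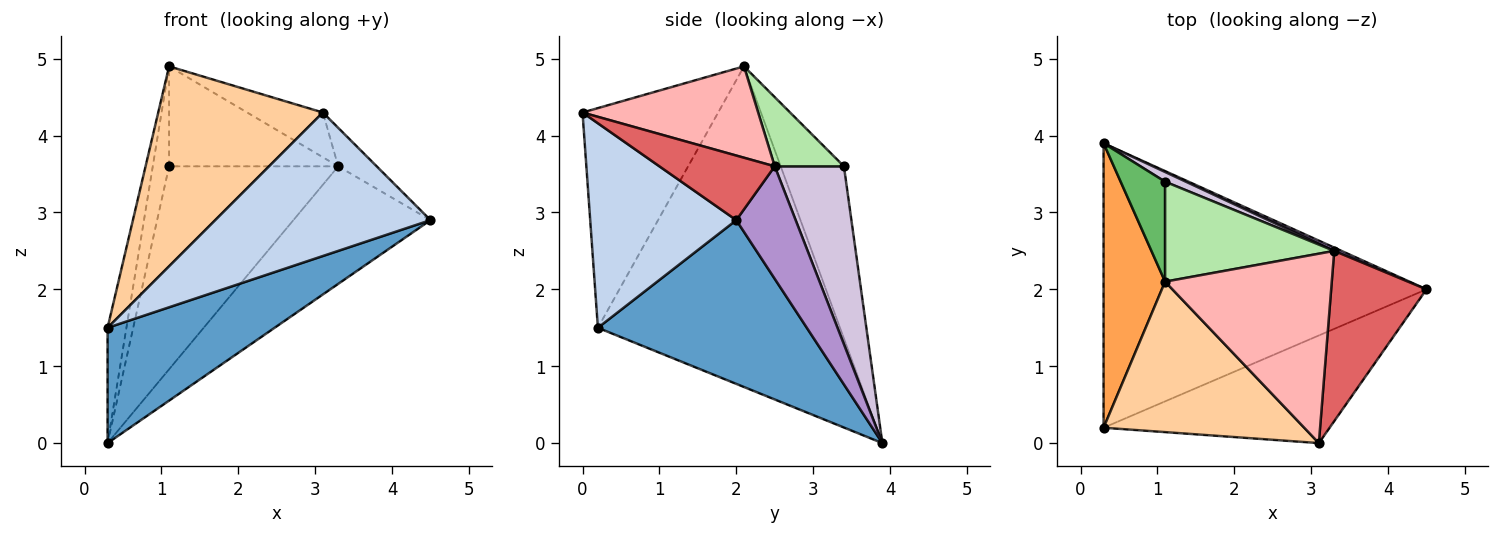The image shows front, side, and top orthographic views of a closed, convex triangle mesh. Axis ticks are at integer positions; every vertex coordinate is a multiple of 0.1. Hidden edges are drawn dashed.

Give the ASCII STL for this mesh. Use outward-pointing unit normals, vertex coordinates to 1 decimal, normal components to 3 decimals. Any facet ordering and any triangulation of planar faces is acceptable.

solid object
 facet normal 0.425 -0.340 -0.839
  outer loop
   vertex 0.3 0.2 1.5
   vertex 0.3 3.9 0.0
   vertex 4.5 2.0 2.9
  endloop
 endfacet
 facet normal 0.477 -0.703 -0.527
  outer loop
   vertex 0.3 0.2 1.5
   vertex 4.5 2.0 2.9
   vertex 3.1 0.0 4.3
  endloop
 endfacet
 facet normal -0.979 0.076 0.188
  outer loop
   vertex 0.3 0.2 1.5
   vertex 1.1 2.1 4.9
   vertex 0.3 3.9 0.0
  endloop
 endfacet
 facet normal -0.550 -0.667 0.502
  outer loop
   vertex 0.3 0.2 1.5
   vertex 3.1 0.0 4.3
   vertex 1.1 2.1 4.9
  endloop
 endfacet
 facet normal -0.939 0.242 0.242
  outer loop
   vertex 1.1 3.4 3.6
   vertex 0.3 3.9 0.0
   vertex 1.1 2.1 4.9
  endloop
 endfacet
 facet normal 0.278 0.679 0.679
  outer loop
   vertex 3.3 2.5 3.6
   vertex 1.1 3.4 3.6
   vertex 1.1 2.1 4.9
  endloop
 endfacet
 facet normal 0.551 0.184 0.814
  outer loop
   vertex 3.3 2.5 3.6
   vertex 3.1 0.0 4.3
   vertex 4.5 2.0 2.9
  endloop
 endfacet
 facet normal 0.471 0.203 0.859
  outer loop
   vertex 3.3 2.5 3.6
   vertex 1.1 2.1 4.9
   vertex 3.1 0.0 4.3
  endloop
 endfacet
 facet normal 0.397 0.917 0.026
  outer loop
   vertex 3.3 2.5 3.6
   vertex 4.5 2.0 2.9
   vertex 0.3 3.9 0.0
  endloop
 endfacet
 facet normal 0.378 0.925 0.044
  outer loop
   vertex 3.3 2.5 3.6
   vertex 0.3 3.9 0.0
   vertex 1.1 3.4 3.6
  endloop
 endfacet
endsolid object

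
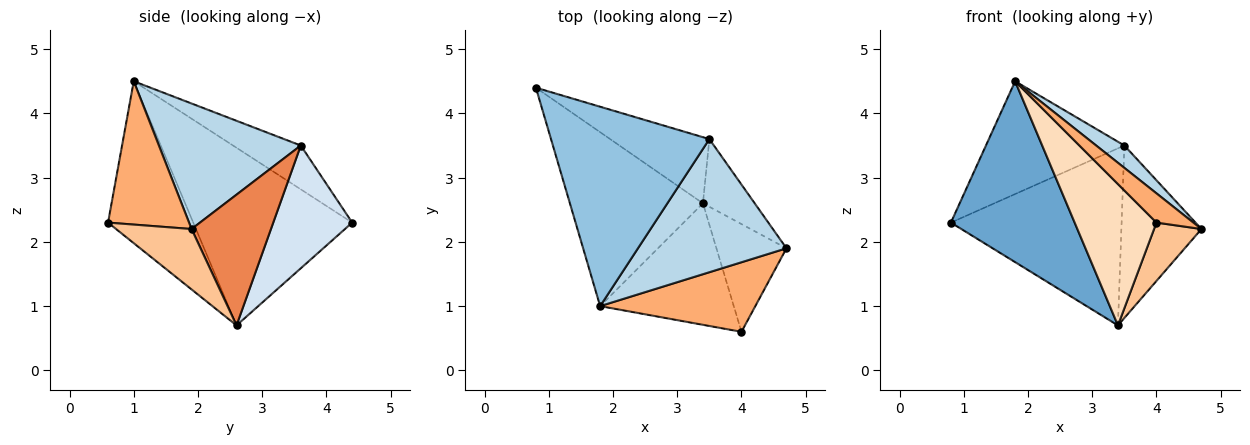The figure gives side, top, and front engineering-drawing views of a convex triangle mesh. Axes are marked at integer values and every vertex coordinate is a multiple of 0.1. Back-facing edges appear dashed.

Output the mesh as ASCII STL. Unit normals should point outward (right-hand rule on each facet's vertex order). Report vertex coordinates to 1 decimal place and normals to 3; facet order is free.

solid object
 facet normal -0.679 -0.529 -0.509
  outer loop
   vertex 3.4 2.6 0.7
   vertex 1.8 1.0 4.5
   vertex 0.8 4.4 2.3
  endloop
 endfacet
 facet normal -0.234 0.479 0.846
  outer loop
   vertex 3.5 3.6 3.5
   vertex 0.8 4.4 2.3
   vertex 1.8 1.0 4.5
  endloop
 endfacet
 facet normal 0.640 -0.127 0.758
  outer loop
   vertex 3.5 3.6 3.5
   vertex 1.8 1.0 4.5
   vertex 4.7 1.9 2.2
  endloop
 endfacet
 facet normal 0.397 0.860 -0.321
  outer loop
   vertex 3.5 3.6 3.5
   vertex 3.4 2.6 0.7
   vertex 0.8 4.4 2.3
  endloop
 endfacet
 facet normal 0.678 0.684 -0.269
  outer loop
   vertex 3.5 3.6 3.5
   vertex 4.7 1.9 2.2
   vertex 3.4 2.6 0.7
  endloop
 endfacet
 facet normal 0.648 -0.295 0.702
  outer loop
   vertex 4.0 0.6 2.3
   vertex 4.7 1.9 2.2
   vertex 1.8 1.0 4.5
  endloop
 endfacet
 facet normal 0.604 -0.379 -0.701
  outer loop
   vertex 4.0 0.6 2.3
   vertex 3.4 2.6 0.7
   vertex 4.7 1.9 2.2
  endloop
 endfacet
 facet normal -0.620 -0.595 -0.512
  outer loop
   vertex 4.0 0.6 2.3
   vertex 1.8 1.0 4.5
   vertex 3.4 2.6 0.7
  endloop
 endfacet
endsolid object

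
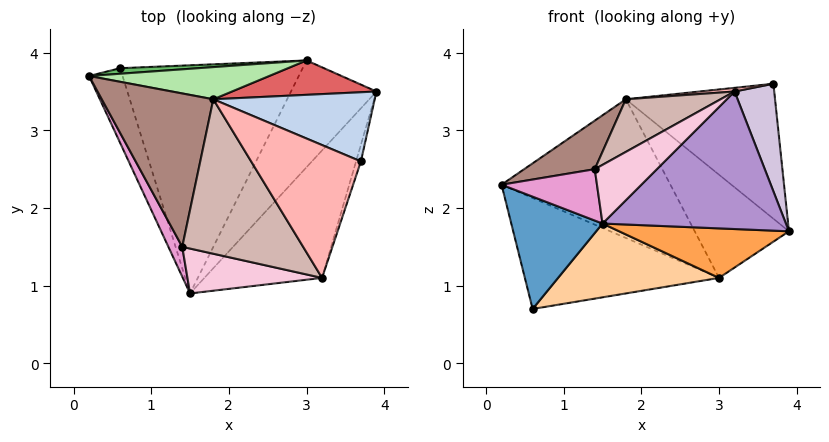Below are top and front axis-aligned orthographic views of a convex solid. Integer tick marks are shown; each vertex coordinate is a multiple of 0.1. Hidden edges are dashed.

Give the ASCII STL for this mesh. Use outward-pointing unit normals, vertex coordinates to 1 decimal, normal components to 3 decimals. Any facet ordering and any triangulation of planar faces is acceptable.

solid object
 facet normal -0.895 -0.371 -0.247
  outer loop
   vertex 0.6 3.8 0.7
   vertex 1.5 0.9 1.8
   vertex 0.2 3.7 2.3
  endloop
 endfacet
 facet normal 0.311 0.846 0.433
  outer loop
   vertex 1.8 3.4 3.4
   vertex 3.7 2.6 3.6
   vertex 3.9 3.5 1.7
  endloop
 endfacet
 facet normal 0.386 -0.388 -0.837
  outer loop
   vertex 3.0 3.9 1.1
   vertex 3.9 3.5 1.7
   vertex 1.5 0.9 1.8
  endloop
 endfacet
 facet normal 0.169 -0.303 -0.938
  outer loop
   vertex 3.0 3.9 1.1
   vertex 1.5 0.9 1.8
   vertex 0.6 3.8 0.7
  endloop
 endfacet
 facet normal -0.050 0.998 0.050
  outer loop
   vertex 3.0 3.9 1.1
   vertex 0.6 3.8 0.7
   vertex 0.2 3.7 2.3
  endloop
 endfacet
 facet normal 0.027 0.974 0.226
  outer loop
   vertex 3.0 3.9 1.1
   vertex 0.2 3.7 2.3
   vertex 1.8 3.4 3.4
  endloop
 endfacet
 facet normal 0.206 0.928 0.309
  outer loop
   vertex 3.0 3.9 1.1
   vertex 1.8 3.4 3.4
   vertex 3.9 3.5 1.7
  endloop
 endfacet
 facet normal -0.116 -0.027 0.993
  outer loop
   vertex 3.2 1.1 3.5
   vertex 3.7 2.6 3.6
   vertex 1.8 3.4 3.4
  endloop
 endfacet
 facet normal 0.608 -0.582 -0.540
  outer loop
   vertex 3.2 1.1 3.5
   vertex 1.5 0.9 1.8
   vertex 3.9 3.5 1.7
  endloop
 endfacet
 facet normal 0.949 -0.313 -0.048
  outer loop
   vertex 3.2 1.1 3.5
   vertex 3.9 3.5 1.7
   vertex 3.7 2.6 3.6
  endloop
 endfacet
 facet normal -0.580 -0.246 0.777
  outer loop
   vertex 1.4 1.5 2.5
   vertex 1.8 3.4 3.4
   vertex 0.2 3.7 2.3
  endloop
 endfacet
 facet normal -0.513 -0.277 0.813
  outer loop
   vertex 1.4 1.5 2.5
   vertex 3.2 1.1 3.5
   vertex 1.8 3.4 3.4
  endloop
 endfacet
 facet normal -0.858 -0.444 0.258
  outer loop
   vertex 1.4 1.5 2.5
   vertex 0.2 3.7 2.3
   vertex 1.5 0.9 1.8
  endloop
 endfacet
 facet normal -0.457 -0.706 0.540
  outer loop
   vertex 1.4 1.5 2.5
   vertex 1.5 0.9 1.8
   vertex 3.2 1.1 3.5
  endloop
 endfacet
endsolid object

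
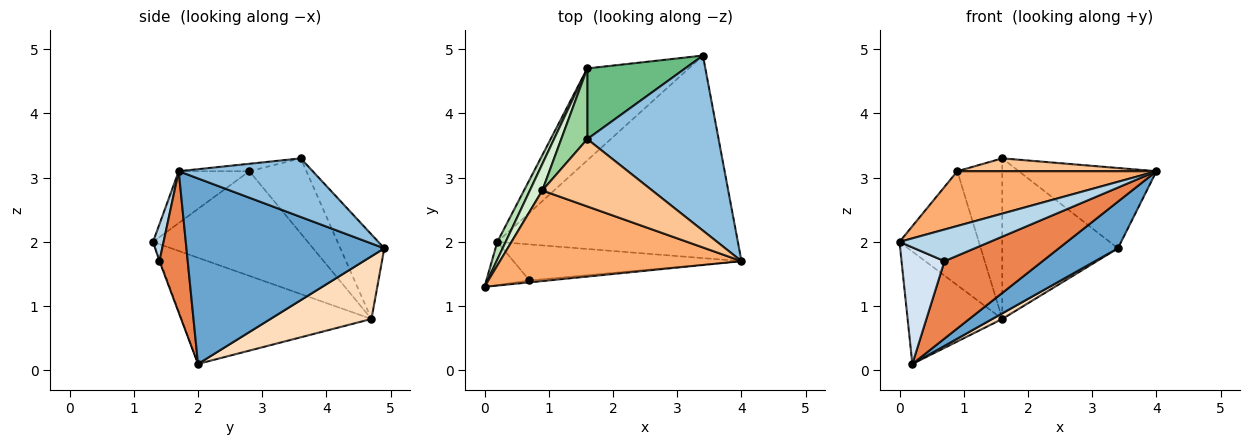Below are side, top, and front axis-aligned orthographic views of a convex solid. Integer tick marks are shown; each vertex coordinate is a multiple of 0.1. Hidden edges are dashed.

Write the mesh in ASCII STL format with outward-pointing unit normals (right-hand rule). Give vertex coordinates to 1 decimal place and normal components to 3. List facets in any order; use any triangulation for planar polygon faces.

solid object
 facet normal 0.601 -0.179 -0.779
  outer loop
   vertex 0.2 2.0 0.1
   vertex 3.4 4.9 1.9
   vertex 4.0 1.7 3.1
  endloop
 endfacet
 facet normal 0.376 0.386 0.842
  outer loop
   vertex 1.6 3.6 3.3
   vertex 4.0 1.7 3.1
   vertex 3.4 4.9 1.9
  endloop
 endfacet
 facet normal 0.116 -0.991 -0.060
  outer loop
   vertex 0.7 1.4 1.7
   vertex 4.0 1.7 3.1
   vertex 0.0 1.3 2.0
  endloop
 endfacet
 facet normal -0.015 -0.938 -0.347
  outer loop
   vertex 0.7 1.4 1.7
   vertex 0.0 1.3 2.0
   vertex 0.2 2.0 0.1
  endloop
 endfacet
 facet normal 0.253 -0.877 -0.408
  outer loop
   vertex 0.7 1.4 1.7
   vertex 0.2 2.0 0.1
   vertex 4.0 1.7 3.1
  endloop
 endfacet
 facet normal -0.181 -0.509 0.842
  outer loop
   vertex 0.9 2.8 3.1
   vertex 0.0 1.3 2.0
   vertex 4.0 1.7 3.1
  endloop
 endfacet
 facet normal -0.066 -0.187 0.980
  outer loop
   vertex 0.9 2.8 3.1
   vertex 4.0 1.7 3.1
   vertex 1.6 3.6 3.3
  endloop
 endfacet
 facet normal 0.525 -0.052 -0.850
  outer loop
   vertex 1.6 4.7 0.8
   vertex 3.4 4.9 1.9
   vertex 0.2 2.0 0.1
  endloop
 endfacet
 facet normal -0.329 0.865 0.380
  outer loop
   vertex 1.6 4.7 0.8
   vertex 1.6 3.6 3.3
   vertex 3.4 4.9 1.9
  endloop
 endfacet
 facet normal -0.758 0.597 0.263
  outer loop
   vertex 1.6 4.7 0.8
   vertex 0.9 2.8 3.1
   vertex 1.6 3.6 3.3
  endloop
 endfacet
 facet normal -0.893 0.445 0.070
  outer loop
   vertex 1.6 4.7 0.8
   vertex 0.2 2.0 0.1
   vertex 0.0 1.3 2.0
  endloop
 endfacet
 facet normal -0.885 0.454 0.105
  outer loop
   vertex 1.6 4.7 0.8
   vertex 0.0 1.3 2.0
   vertex 0.9 2.8 3.1
  endloop
 endfacet
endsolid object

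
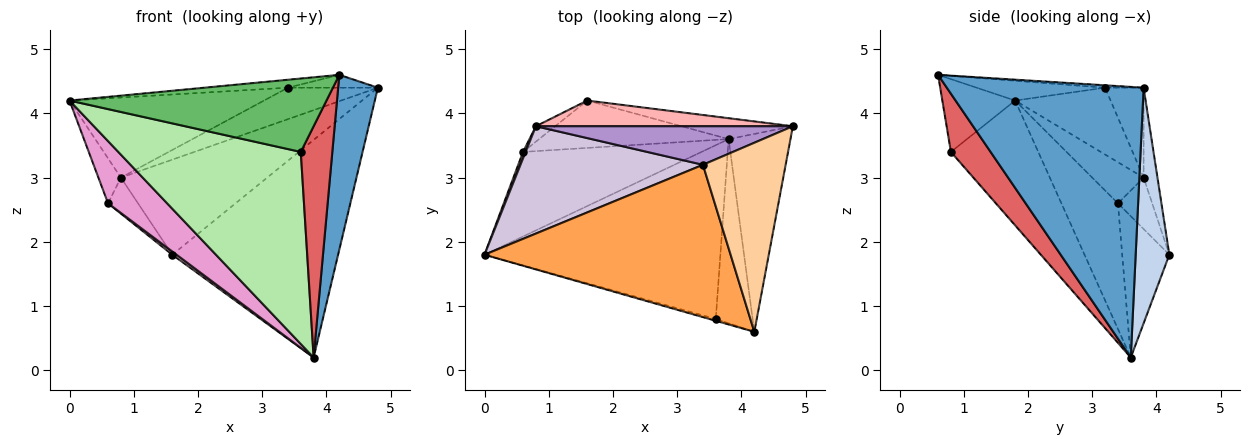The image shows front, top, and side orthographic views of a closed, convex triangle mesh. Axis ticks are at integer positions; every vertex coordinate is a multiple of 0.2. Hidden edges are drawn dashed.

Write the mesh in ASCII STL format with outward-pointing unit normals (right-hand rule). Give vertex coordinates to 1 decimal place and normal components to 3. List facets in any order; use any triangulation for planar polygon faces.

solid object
 facet normal 0.957 -0.193 -0.219
  outer loop
   vertex 3.8 3.6 0.2
   vertex 4.8 3.8 4.4
   vertex 4.2 0.6 4.6
  endloop
 endfacet
 facet normal 0.198 0.976 -0.094
  outer loop
   vertex 1.6 4.2 1.8
   vertex 4.8 3.8 4.4
   vertex 3.8 3.6 0.2
  endloop
 endfacet
 facet normal -0.080 0.052 0.995
  outer loop
   vertex 3.4 3.2 4.4
   vertex 0.0 1.8 4.2
   vertex 4.2 0.6 4.6
  endloop
 endfacet
 facet normal -0.029 0.068 0.997
  outer loop
   vertex 3.4 3.2 4.4
   vertex 4.2 0.6 4.6
   vertex 4.8 3.8 4.4
  endloop
 endfacet
 facet normal -0.273 -0.962 -0.024
  outer loop
   vertex 3.6 0.8 3.4
   vertex 4.2 0.6 4.6
   vertex 0.0 1.8 4.2
  endloop
 endfacet
 facet normal -0.335 -0.699 -0.632
  outer loop
   vertex 3.6 0.8 3.4
   vertex 0.0 1.8 4.2
   vertex 3.8 3.6 0.2
  endloop
 endfacet
 facet normal 0.702 -0.557 -0.444
  outer loop
   vertex 3.6 0.8 3.4
   vertex 3.8 3.6 0.2
   vertex 4.2 0.6 4.6
  endloop
 endfacet
 facet normal -0.091 0.961 0.260
  outer loop
   vertex 0.8 3.8 3.0
   vertex 4.8 3.8 4.4
   vertex 1.6 4.2 1.8
  endloop
 endfacet
 facet normal -0.262 0.611 0.748
  outer loop
   vertex 0.8 3.8 3.0
   vertex 3.4 3.2 4.4
   vertex 4.8 3.8 4.4
  endloop
 endfacet
 facet normal -0.282 0.574 0.769
  outer loop
   vertex 0.8 3.8 3.0
   vertex 0.0 1.8 4.2
   vertex 3.4 3.2 4.4
  endloop
 endfacet
 facet normal -0.915 0.400 0.057
  outer loop
   vertex 0.6 3.4 2.6
   vertex 0.0 1.8 4.2
   vertex 0.8 3.8 3.0
  endloop
 endfacet
 facet normal -0.724 0.634 -0.272
  outer loop
   vertex 0.6 3.4 2.6
   vertex 0.8 3.8 3.0
   vertex 1.6 4.2 1.8
  endloop
 endfacet
 facet normal -0.493 -0.516 -0.701
  outer loop
   vertex 0.6 3.4 2.6
   vertex 3.8 3.6 0.2
   vertex 0.0 1.8 4.2
  endloop
 endfacet
 facet normal -0.597 -0.054 -0.800
  outer loop
   vertex 0.6 3.4 2.6
   vertex 1.6 4.2 1.8
   vertex 3.8 3.6 0.2
  endloop
 endfacet
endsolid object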